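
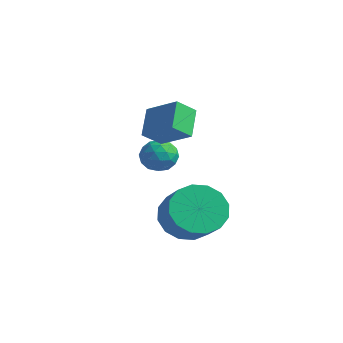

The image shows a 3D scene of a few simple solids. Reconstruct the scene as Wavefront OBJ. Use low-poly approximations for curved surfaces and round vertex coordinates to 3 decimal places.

v -2.105 -0.989 0.143
v -2.278 -1.622 0.652
v -1.022 -0.805 0.74
v -1.196 -1.437 1.249
v -1.604 -1.683 -0.549
v -1.778 -2.315 -0.04
v -0.522 -1.498 0.048
v -0.695 -2.131 0.557
v -0.186 -2.021 -2.935
v 0.332 -2.249 -3.66
v 1.224 -2.667 -2.891
v 0.706 -2.439 -2.165
v 0.454 -1.8 -3.557
v 1.346 -2.218 -2.788
v 0.404 -1.41 -3.288
v 1.297 -1.828 -2.519
v 0.196 -1.184 -2.924
v 1.089 -1.602 -2.155
v -0.114 -1.183 -2.563
v 0.778 -1.601 -1.794
v -0.444 -1.405 -2.301
v 0.449 -1.824 -1.532
v -0.704 -1.793 -2.209
v 0.188 -2.211 -1.44
v -0.826 -2.242 -2.312
v 0.066 -2.66 -1.543
v -0.777 -2.632 -2.581
v 0.116 -3.05 -1.812
v -0.569 -2.858 -2.945
v 0.324 -3.276 -2.176
v -0.258 -2.859 -3.306
v 0.634 -3.277 -2.537
v 0.071 -2.636 -3.568
v 0.964 -3.055 -2.799
v -2.6 -0.391 -1.652
v -2.097 -0.541 -1.283
v -2.763 -1.399 -1.837
v -2.26 -1.549 -1.468
v -2.792 -1.307 -1.203
v -2.691 -0.684 -1.089
v -2.169 -1.256 -2.031
v -2.068 -0.633 -1.917
v -1.831 -1.075 -1.517
v -2.216 -1.107 -1.005
v -2.644 -0.833 -2.115
v -3.029 -0.865 -1.603
v -2.334 -0.378 -1.451
v -2.526 -1.562 -1.669
v -2.839 -1.42 -1.513
v -2.543 -1.508 -1.296
v -2.683 -0.462 -1.337
v -2.387 -0.55 -1.12
v -2.796 -1 -1.073
v -2.473 -1.39 -2
v -2.177 -1.478 -1.783
v -2.317 -0.432 -1.824
v -2.021 -0.52 -1.607
v -2.064 -0.94 -2.047
v -1.882 -0.78 -1.372
v -1.978 -1.372 -1.481
v -1.924 -1.2 -1.812
v -1.865 -0.834 -1.745
v -2.108 -0.798 -1.071
v -2.204 -1.391 -1.18
v -2.517 -1.248 -1.024
v -2.457 -0.882 -0.957
v -1.952 -1.112 -1.209
v -2.656 -0.549 -1.94
v -2.752 -1.142 -2.049
v -2.403 -1.058 -2.163
v -2.343 -0.692 -2.096
v -2.882 -0.568 -1.639
v -2.978 -1.16 -1.748
v -2.995 -1.106 -1.375
v -2.936 -0.74 -1.308
v -2.908 -0.828 -1.911
f 2 4 1
f 5 2 1
f 1 4 3
f 3 5 1
f 2 8 4
f 6 2 5
f 6 8 2
f 4 8 3
f 7 5 3
f 3 8 7
f 7 6 5
f 8 6 7
f 10 9 13
f 10 13 11
f 11 13 14
f 11 14 12
f 13 9 15
f 13 15 14
f 14 15 16
f 14 16 12
f 15 9 17
f 15 17 16
f 16 17 18
f 16 18 12
f 17 9 19
f 17 19 18
f 18 19 20
f 18 20 12
f 19 9 21
f 19 21 20
f 20 21 22
f 20 22 12
f 21 9 23
f 21 23 22
f 22 23 24
f 22 24 12
f 23 9 25
f 23 25 24
f 24 25 26
f 24 26 12
f 25 9 27
f 25 27 26
f 26 27 28
f 26 28 12
f 27 9 29
f 27 29 28
f 28 29 30
f 28 30 12
f 29 9 31
f 29 31 30
f 30 31 32
f 30 32 12
f 31 9 33
f 31 33 32
f 32 33 34
f 32 34 12
f 33 9 10
f 33 10 34
f 34 10 11
f 34 11 12
f 35 72 51
f 72 46 75
f 51 75 40
f 72 75 51
f 35 51 47
f 51 40 52
f 47 52 36
f 51 52 47
f 35 47 56
f 47 36 57
f 56 57 42
f 47 57 56
f 35 56 68
f 56 42 71
f 68 71 45
f 56 71 68
f 35 68 72
f 68 45 76
f 72 76 46
f 68 76 72
f 36 52 63
f 52 40 66
f 63 66 44
f 52 66 63
f 40 75 53
f 75 46 74
f 53 74 39
f 75 74 53
f 46 76 73
f 76 45 69
f 73 69 37
f 76 69 73
f 45 71 70
f 71 42 58
f 70 58 41
f 71 58 70
f 42 57 62
f 57 36 59
f 62 59 43
f 57 59 62
f 38 64 50
f 64 44 65
f 50 65 39
f 64 65 50
f 38 50 48
f 50 39 49
f 48 49 37
f 50 49 48
f 38 48 55
f 48 37 54
f 55 54 41
f 48 54 55
f 38 55 60
f 55 41 61
f 60 61 43
f 55 61 60
f 38 60 64
f 60 43 67
f 64 67 44
f 60 67 64
f 39 65 53
f 65 44 66
f 53 66 40
f 65 66 53
f 37 49 73
f 49 39 74
f 73 74 46
f 49 74 73
f 41 54 70
f 54 37 69
f 70 69 45
f 54 69 70
f 43 61 62
f 61 41 58
f 62 58 42
f 61 58 62
f 44 67 63
f 67 43 59
f 63 59 36
f 67 59 63



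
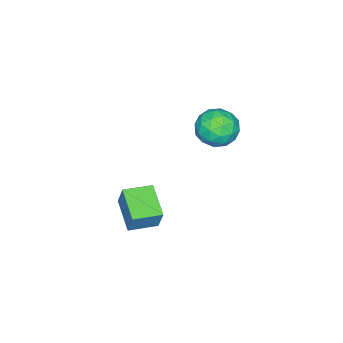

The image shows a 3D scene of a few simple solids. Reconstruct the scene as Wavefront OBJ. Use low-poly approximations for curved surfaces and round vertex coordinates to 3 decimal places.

v 2.165 1.449 -2.499
v 2.458 1.934 -1.11
v 0.969 2.445 -2.594
v 1.262 2.93 -1.205
v 3.338 2.79 -3.215
v 3.631 3.275 -1.826
v 2.142 3.786 -3.31
v 2.435 4.271 -1.921
v -3.166 4.453 -0.783
v -2.5 3.464 -0.443
v -4.6 3.936 0.523
v -3.934 2.947 0.863
v -3.543 4.088 1.154
v -2.657 4.407 0.347
v -4.443 2.993 -0.267
v -3.557 3.312 -1.074
v -3.289 2.561 -0.124
v -2.733 3.238 0.755
v -4.367 4.162 -0.675
v -3.811 4.839 0.204
v -2.707 4.004 -0.728
v -4.393 3.396 0.808
v -4.164 4.067 0.979
v -3.772 3.485 1.179
v -2.799 4.558 -0.263
v -2.408 3.977 -0.063
v -3.021 4.344 0.876
v -4.692 3.423 0.143
v -4.301 2.842 0.343
v -3.328 3.915 -1.099
v -2.936 3.333 -0.899
v -4.079 3.056 -0.796
v -2.779 2.892 -0.34
v -3.622 2.588 0.428
v -3.921 2.615 -0.237
v -3.4 2.803 -0.711
v -2.452 3.289 0.176
v -3.295 2.986 0.944
v -3.066 3.656 1.115
v -2.545 3.844 0.641
v -2.916 2.759 0.364
v -3.805 4.414 -0.864
v -4.648 4.111 -0.096
v -4.555 3.556 -0.561
v -4.034 3.744 -1.035
v -3.478 4.812 -0.348
v -4.321 4.508 0.42
v -3.7 4.597 0.791
v -3.179 4.785 0.317
v -4.184 4.641 -0.284
f 2 4 1
f 5 2 1
f 1 4 3
f 3 5 1
f 2 8 4
f 6 2 5
f 6 8 2
f 4 8 3
f 7 5 3
f 3 8 7
f 7 6 5
f 8 6 7
f 9 46 25
f 46 20 49
f 25 49 14
f 46 49 25
f 9 25 21
f 25 14 26
f 21 26 10
f 25 26 21
f 9 21 30
f 21 10 31
f 30 31 16
f 21 31 30
f 9 30 42
f 30 16 45
f 42 45 19
f 30 45 42
f 9 42 46
f 42 19 50
f 46 50 20
f 42 50 46
f 10 26 37
f 26 14 40
f 37 40 18
f 26 40 37
f 14 49 27
f 49 20 48
f 27 48 13
f 49 48 27
f 20 50 47
f 50 19 43
f 47 43 11
f 50 43 47
f 19 45 44
f 45 16 32
f 44 32 15
f 45 32 44
f 16 31 36
f 31 10 33
f 36 33 17
f 31 33 36
f 12 38 24
f 38 18 39
f 24 39 13
f 38 39 24
f 12 24 22
f 24 13 23
f 22 23 11
f 24 23 22
f 12 22 29
f 22 11 28
f 29 28 15
f 22 28 29
f 12 29 34
f 29 15 35
f 34 35 17
f 29 35 34
f 12 34 38
f 34 17 41
f 38 41 18
f 34 41 38
f 13 39 27
f 39 18 40
f 27 40 14
f 39 40 27
f 11 23 47
f 23 13 48
f 47 48 20
f 23 48 47
f 15 28 44
f 28 11 43
f 44 43 19
f 28 43 44
f 17 35 36
f 35 15 32
f 36 32 16
f 35 32 36
f 18 41 37
f 41 17 33
f 37 33 10
f 41 33 37



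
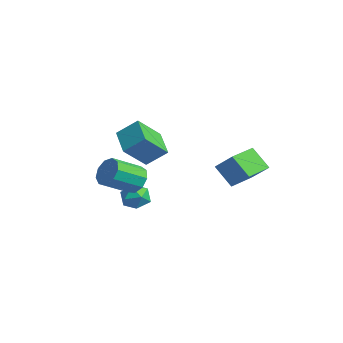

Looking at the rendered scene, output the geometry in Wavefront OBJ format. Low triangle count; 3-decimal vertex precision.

v -2.343 -2.421 -2.324
v -1.516 -2.141 -1.95
v -1.37 -3.838 -1.001
v -2.197 -4.119 -1.376
v -2.007 -1.966 -1.561
v -1.861 -3.663 -0.613
v -2.655 -2.004 -1.53
v -2.509 -3.701 -0.581
v -3.157 -2.237 -1.87
v -3.011 -3.935 -0.921
v -3.278 -2.557 -2.423
v -3.132 -4.254 -1.474
v -2.962 -2.813 -2.929
v -2.816 -4.51 -1.981
v -2.356 -2.886 -3.153
v -2.21 -4.583 -2.204
v -1.744 -2.741 -2.989
v -1.598 -4.439 -2.04
v -1.413 -2.447 -2.514
v -1.266 -4.144 -1.565
v -0.583 2.308 -2.948
v -1.505 1.771 -1.742
v -1.327 3.865 -2.825
v -2.249 3.328 -1.619
v 0.569 2.772 -1.861
v -0.353 2.235 -0.655
v -0.175 4.329 -1.738
v -1.097 3.792 -0.532
v -3.321 -1.424 -3.968
v -2.741 -1.591 -3.267
v -3.139 -2.829 -4.453
v -2.559 -2.996 -3.752
v -3.46 -2.865 -3.586
v -3.572 -1.997 -3.286
v -2.308 -2.423 -4.434
v -2.42 -1.555 -4.134
v -2.115 -2.209 -3.555
v -2.827 -2.482 -3.031
v -3.053 -1.938 -4.689
v -3.765 -2.211 -4.165
v -3.192 -2.79 -0.491
v -4.858 -2.508 0.238
v -3.533 -1.334 -1.835
v -5.199 -1.052 -1.106
v -2.601 -1.768 0.466
v -4.267 -1.486 1.195
v -2.942 -0.312 -0.878
v -4.608 -0.03 -0.149
f 2 1 5
f 2 5 3
f 3 5 6
f 3 6 4
f 5 1 7
f 5 7 6
f 6 7 8
f 6 8 4
f 7 1 9
f 7 9 8
f 8 9 10
f 8 10 4
f 9 1 11
f 9 11 10
f 10 11 12
f 10 12 4
f 11 1 13
f 11 13 12
f 12 13 14
f 12 14 4
f 13 1 15
f 13 15 14
f 14 15 16
f 14 16 4
f 15 1 17
f 15 17 16
f 16 17 18
f 16 18 4
f 17 1 19
f 17 19 18
f 18 19 20
f 18 20 4
f 19 1 2
f 19 2 20
f 20 2 3
f 20 3 4
f 22 24 21
f 25 22 21
f 21 24 23
f 23 25 21
f 22 28 24
f 26 22 25
f 26 28 22
f 24 28 23
f 27 25 23
f 23 28 27
f 27 26 25
f 28 26 27
f 29 40 34
f 29 34 30
f 29 30 36
f 29 36 39
f 29 39 40
f 30 34 38
f 34 40 33
f 40 39 31
f 39 36 35
f 36 30 37
f 32 38 33
f 32 33 31
f 32 31 35
f 32 35 37
f 32 37 38
f 33 38 34
f 31 33 40
f 35 31 39
f 37 35 36
f 38 37 30
f 42 44 41
f 45 42 41
f 41 44 43
f 43 45 41
f 42 48 44
f 46 42 45
f 46 48 42
f 44 48 43
f 47 45 43
f 43 48 47
f 47 46 45
f 48 46 47



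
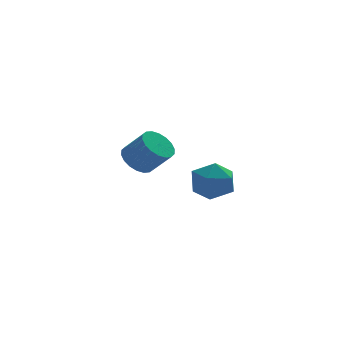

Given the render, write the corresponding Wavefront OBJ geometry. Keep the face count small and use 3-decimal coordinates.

v 1.717 -1.858 -1.763
v 2.661 -2.591 -1.857
v 0.599 -3.189 -2.623
v 1.543 -3.922 -2.717
v 1.073 -3.684 -1.64
v 1.764 -2.861 -1.108
v 1.496 -2.919 -3.372
v 2.187 -2.096 -2.84
v 2.524 -3.246 -2.851
v 2.263 -3.719 -1.78
v 0.997 -2.061 -2.7
v 0.736 -2.534 -1.629
v -0.357 3.08 -3.065
v 0.493 3.262 -3.559
v 1.367 2.522 -2.33
v 0.517 2.34 -1.835
v 0.446 3.625 -3.307
v 1.319 2.885 -2.077
v 0.239 3.881 -3.006
v 1.113 3.141 -1.777
v -0.085 3.978 -2.717
v 0.788 3.238 -1.488
v -0.464 3.897 -2.497
v 0.41 3.157 -1.268
v -0.821 3.654 -2.39
v 0.053 2.914 -1.16
v -1.086 3.297 -2.416
v -0.212 2.557 -1.186
v -1.207 2.898 -2.57
v -0.333 2.158 -1.341
v -1.159 2.535 -2.823
v -0.286 1.795 -1.593
v -0.953 2.279 -3.123
v -0.079 1.539 -1.894
v -0.628 2.182 -3.412
v 0.245 1.442 -2.183
v -0.25 2.263 -3.632
v 0.624 1.523 -2.403
v 0.107 2.506 -3.74
v 0.981 1.766 -2.51
v 0.372 2.863 -3.714
v 1.246 2.123 -2.484
f 1 12 6
f 1 6 2
f 1 2 8
f 1 8 11
f 1 11 12
f 2 6 10
f 6 12 5
f 12 11 3
f 11 8 7
f 8 2 9
f 4 10 5
f 4 5 3
f 4 3 7
f 4 7 9
f 4 9 10
f 5 10 6
f 3 5 12
f 7 3 11
f 9 7 8
f 10 9 2
f 14 13 17
f 14 17 15
f 15 17 18
f 15 18 16
f 17 13 19
f 17 19 18
f 18 19 20
f 18 20 16
f 19 13 21
f 19 21 20
f 20 21 22
f 20 22 16
f 21 13 23
f 21 23 22
f 22 23 24
f 22 24 16
f 23 13 25
f 23 25 24
f 24 25 26
f 24 26 16
f 25 13 27
f 25 27 26
f 26 27 28
f 26 28 16
f 27 13 29
f 27 29 28
f 28 29 30
f 28 30 16
f 29 13 31
f 29 31 30
f 30 31 32
f 30 32 16
f 31 13 33
f 31 33 32
f 32 33 34
f 32 34 16
f 33 13 35
f 33 35 34
f 34 35 36
f 34 36 16
f 35 13 37
f 35 37 36
f 36 37 38
f 36 38 16
f 37 13 39
f 37 39 38
f 38 39 40
f 38 40 16
f 39 13 41
f 39 41 40
f 40 41 42
f 40 42 16
f 41 13 14
f 41 14 42
f 42 14 15
f 42 15 16



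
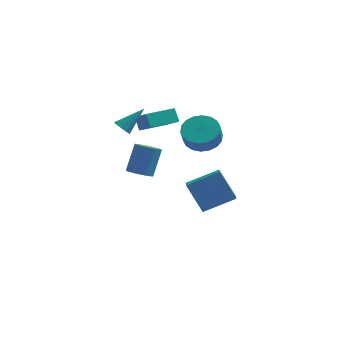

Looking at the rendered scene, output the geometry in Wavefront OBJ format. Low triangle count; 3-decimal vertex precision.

v 0.052 2.452 2.14
v -0.229 2.932 2.873
v 1.499 3.604 1.942
v 1.218 4.084 2.675
v 0.722 1.736 2.865
v 0.441 2.216 3.598
v 2.169 2.888 2.667
v 1.888 3.368 3.4
v 0.282 -0.182 0.498
v 1.017 -0.441 0.456
v 1.413 0.444 1.961
v 0.678 0.702 2.002
v 0.941 0.078 0.171
v 1.337 0.963 1.676
v 0.479 0.445 0.077
v 0.875 1.329 1.582
v -0.098 0.444 0.23
v 0.297 1.328 1.734
v -0.453 0.076 0.539
v -0.057 0.961 2.044
v -0.377 -0.443 0.824
v 0.019 0.442 2.329
v 0.085 -0.809 0.918
v 0.481 0.075 2.423
v 0.663 -0.808 0.766
v 1.058 0.076 2.27
v 2.452 4.209 -3.212
v 2.525 3.397 -2.854
v 4.271 4.739 -2.379
v 4.345 3.928 -2.022
v 3.415 3.552 -4.898
v 3.489 2.741 -4.541
v 5.235 4.083 -4.066
v 5.308 3.271 -3.708
v 3.523 1.471 2.366
v 4.327 0.805 2.131
v 4.221 0.343 3.079
v 3.417 1.009 3.314
v 4.55 1.173 2.336
v 4.444 0.711 3.284
v 4.57 1.599 2.546
v 4.464 1.137 3.494
v 4.383 2.001 2.72
v 4.276 1.539 3.668
v 4.025 2.297 2.825
v 3.919 1.835 3.773
v 3.568 2.43 2.838
v 3.461 1.968 3.786
v 3.102 2.373 2.758
v 2.996 1.911 3.706
v 2.719 2.137 2.601
v 2.613 1.675 3.549
v 2.496 1.769 2.396
v 2.39 1.307 3.344
v 2.476 1.343 2.186
v 2.37 0.881 3.134
v 2.664 0.941 2.012
v 2.557 0.479 2.96
v 3.021 0.645 1.907
v 2.915 0.183 2.855
v 3.479 0.512 1.894
v 3.372 0.05 2.842
v 3.944 0.569 1.974
v 3.838 0.107 2.922
v -0.76 1.236 3.067
v -0.343 1.167 2.685
v 0.36 1.984 4.153
v -0.495 1.48 2.625
v -0.748 1.699 2.735
v -1.005 1.742 2.972
v -1.169 1.591 3.245
v -1.177 1.305 3.45
v -1.026 0.993 3.509
v -0.773 0.773 3.399
v -0.515 0.73 3.163
v -0.351 0.881 2.89
f 2 4 1
f 5 2 1
f 1 4 3
f 3 5 1
f 2 8 4
f 6 2 5
f 6 8 2
f 4 8 3
f 7 5 3
f 3 8 7
f 7 6 5
f 8 6 7
f 10 9 13
f 10 13 11
f 11 13 14
f 11 14 12
f 13 9 15
f 13 15 14
f 14 15 16
f 14 16 12
f 15 9 17
f 15 17 16
f 16 17 18
f 16 18 12
f 17 9 19
f 17 19 18
f 18 19 20
f 18 20 12
f 19 9 21
f 19 21 20
f 20 21 22
f 20 22 12
f 21 9 23
f 21 23 22
f 22 23 24
f 22 24 12
f 23 9 25
f 23 25 24
f 24 25 26
f 24 26 12
f 25 9 10
f 25 10 26
f 26 10 11
f 26 11 12
f 28 30 27
f 31 28 27
f 27 30 29
f 29 31 27
f 28 34 30
f 32 28 31
f 32 34 28
f 30 34 29
f 33 31 29
f 29 34 33
f 33 32 31
f 34 32 33
f 36 35 39
f 36 39 37
f 37 39 40
f 37 40 38
f 39 35 41
f 39 41 40
f 40 41 42
f 40 42 38
f 41 35 43
f 41 43 42
f 42 43 44
f 42 44 38
f 43 35 45
f 43 45 44
f 44 45 46
f 44 46 38
f 45 35 47
f 45 47 46
f 46 47 48
f 46 48 38
f 47 35 49
f 47 49 48
f 48 49 50
f 48 50 38
f 49 35 51
f 49 51 50
f 50 51 52
f 50 52 38
f 51 35 53
f 51 53 52
f 52 53 54
f 52 54 38
f 53 35 55
f 53 55 54
f 54 55 56
f 54 56 38
f 55 35 57
f 55 57 56
f 56 57 58
f 56 58 38
f 57 35 59
f 57 59 58
f 58 59 60
f 58 60 38
f 59 35 61
f 59 61 60
f 60 61 62
f 60 62 38
f 61 35 63
f 61 63 62
f 62 63 64
f 62 64 38
f 63 35 36
f 63 36 64
f 64 36 37
f 64 37 38
f 66 65 68
f 66 68 67
f 68 65 69
f 68 69 67
f 69 65 70
f 69 70 67
f 70 65 71
f 70 71 67
f 71 65 72
f 71 72 67
f 72 65 73
f 72 73 67
f 73 65 74
f 73 74 67
f 74 65 75
f 74 75 67
f 75 65 76
f 75 76 67
f 76 65 66
f 76 66 67



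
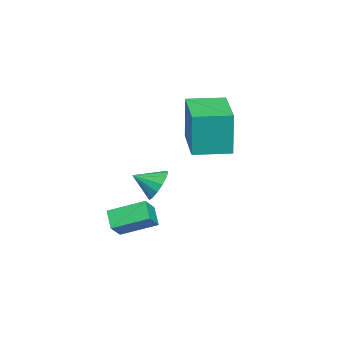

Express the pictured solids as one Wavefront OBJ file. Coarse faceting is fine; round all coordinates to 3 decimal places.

v 1.75 2.59 -1.274
v 2.35 2.909 -0.934
v 1.95 1.67 -0.766
v 2.047 2.977 -0.692
v 1.665 2.941 -0.606
v 1.305 2.811 -0.699
v 1.065 2.622 -0.946
v 1.008 2.424 -1.281
v 1.15 2.271 -1.615
v 1.452 2.203 -1.857
v 1.834 2.238 -1.943
v 2.194 2.368 -1.85
v 2.434 2.558 -1.603
v 2.491 2.755 -1.268
v 2.184 1.093 -2.895
v 1.98 2.497 -2.323
v 2.793 1.417 -3.473
v 2.59 2.821 -2.901
v 2.85 0.939 -2.279
v 2.647 2.343 -1.707
v 3.46 1.263 -2.857
v 3.256 2.667 -2.285
v -2.246 2.618 -0.312
v -2.138 2.656 1.694
v -2.793 4.089 -0.311
v -2.685 4.127 1.696
v -0.215 3.373 -0.436
v -0.107 3.411 1.571
v -0.762 4.844 -0.434
v -0.654 4.882 1.572
f 2 1 4
f 2 4 3
f 4 1 5
f 4 5 3
f 5 1 6
f 5 6 3
f 6 1 7
f 6 7 3
f 7 1 8
f 7 8 3
f 8 1 9
f 8 9 3
f 9 1 10
f 9 10 3
f 10 1 11
f 10 11 3
f 11 1 12
f 11 12 3
f 12 1 13
f 12 13 3
f 13 1 14
f 13 14 3
f 14 1 2
f 14 2 3
f 16 18 15
f 19 16 15
f 15 18 17
f 17 19 15
f 16 22 18
f 20 16 19
f 20 22 16
f 18 22 17
f 21 19 17
f 17 22 21
f 21 20 19
f 22 20 21
f 24 26 23
f 27 24 23
f 23 26 25
f 25 27 23
f 24 30 26
f 28 24 27
f 28 30 24
f 26 30 25
f 29 27 25
f 25 30 29
f 29 28 27
f 30 28 29



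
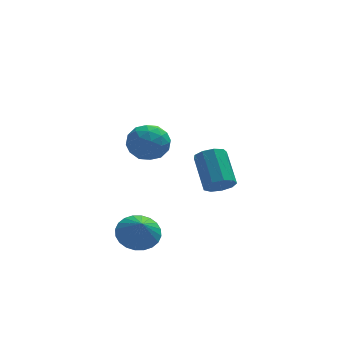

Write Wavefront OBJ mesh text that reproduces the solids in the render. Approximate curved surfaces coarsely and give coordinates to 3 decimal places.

v 0.035 1.967 -4.2
v 0.73 2.007 -4.128
v 0.54 3.414 -3.087
v -0.155 3.373 -3.16
v 0.59 2.267 -4.505
v 0.399 3.673 -3.464
v 0.19 2.386 -4.739
v -0.001 3.793 -3.698
v -0.283 2.309 -4.722
v -0.473 3.716 -3.681
v -0.606 2.072 -4.46
v -0.797 3.479 -3.419
v -0.63 1.786 -4.077
v -0.82 3.192 -3.036
v -0.342 1.584 -3.752
v -0.532 2.99 -2.711
v 0.122 1.561 -3.637
v -0.068 2.968 -2.596
v 0.546 1.728 -3.785
v 0.355 3.135 -2.744
v -3.543 0.308 0.391
v -2.764 0.648 0.054
v -3.456 -0.828 -0.554
v -2.677 -0.488 -0.891
v -2.699 -0.828 -0.042
v -2.752 -0.126 0.542
v -3.468 -0.054 -1.042
v -3.521 0.648 -0.458
v -2.717 0.424 -0.832
v -2.242 -0.054 -0.213
v -3.978 -0.126 -0.287
v -3.503 -0.604 0.332
v -3.161 0.578 0.306
v -3.059 -0.758 -0.806
v -3.072 -0.957 -0.306
v -2.614 -0.758 -0.504
v -3.154 0.123 0.592
v -2.696 0.323 0.394
v -2.658 -0.545 0.338
v -3.524 -0.503 -0.894
v -3.066 -0.303 -1.092
v -3.606 0.578 0.004
v -3.148 0.777 -0.194
v -3.562 0.365 -0.838
v -2.675 0.646 -0.413
v -2.624 -0.022 -0.969
v -3.089 0.233 -1.057
v -3.121 0.646 -0.714
v -2.396 0.365 -0.05
v -2.345 -0.303 -0.605
v -2.358 -0.503 -0.106
v -2.389 -0.09 0.237
v -2.368 0.233 -0.57
v -3.875 0.123 0.105
v -3.824 -0.545 -0.45
v -3.831 -0.09 -0.737
v -3.862 0.323 -0.394
v -3.596 -0.158 0.469
v -3.545 -0.826 -0.087
v -3.099 -0.826 0.214
v -3.131 -0.413 0.557
v -3.852 -0.413 0.07
v -3.758 -2.034 -4.054
v -3.303 -2.636 -4.525
v -3.682 -2.686 -3.146
v -3.046 -2.437 -4.403
v -2.897 -2.177 -4.228
v -2.879 -1.895 -4.026
v -2.995 -1.633 -3.829
v -3.227 -1.433 -3.666
v -3.54 -1.325 -3.562
v -3.886 -1.324 -3.532
v -4.213 -1.431 -3.582
v -4.47 -1.63 -3.704
v -4.619 -1.891 -3.879
v -4.636 -2.173 -4.081
v -4.52 -2.434 -4.278
v -4.288 -2.634 -4.441
v -3.975 -2.743 -4.546
v -3.629 -2.744 -4.575
f 2 1 5
f 2 5 3
f 3 5 6
f 3 6 4
f 5 1 7
f 5 7 6
f 6 7 8
f 6 8 4
f 7 1 9
f 7 9 8
f 8 9 10
f 8 10 4
f 9 1 11
f 9 11 10
f 10 11 12
f 10 12 4
f 11 1 13
f 11 13 12
f 12 13 14
f 12 14 4
f 13 1 15
f 13 15 14
f 14 15 16
f 14 16 4
f 15 1 17
f 15 17 16
f 16 17 18
f 16 18 4
f 17 1 19
f 17 19 18
f 18 19 20
f 18 20 4
f 19 1 2
f 19 2 20
f 20 2 3
f 20 3 4
f 21 58 37
f 58 32 61
f 37 61 26
f 58 61 37
f 21 37 33
f 37 26 38
f 33 38 22
f 37 38 33
f 21 33 42
f 33 22 43
f 42 43 28
f 33 43 42
f 21 42 54
f 42 28 57
f 54 57 31
f 42 57 54
f 21 54 58
f 54 31 62
f 58 62 32
f 54 62 58
f 22 38 49
f 38 26 52
f 49 52 30
f 38 52 49
f 26 61 39
f 61 32 60
f 39 60 25
f 61 60 39
f 32 62 59
f 62 31 55
f 59 55 23
f 62 55 59
f 31 57 56
f 57 28 44
f 56 44 27
f 57 44 56
f 28 43 48
f 43 22 45
f 48 45 29
f 43 45 48
f 24 50 36
f 50 30 51
f 36 51 25
f 50 51 36
f 24 36 34
f 36 25 35
f 34 35 23
f 36 35 34
f 24 34 41
f 34 23 40
f 41 40 27
f 34 40 41
f 24 41 46
f 41 27 47
f 46 47 29
f 41 47 46
f 24 46 50
f 46 29 53
f 50 53 30
f 46 53 50
f 25 51 39
f 51 30 52
f 39 52 26
f 51 52 39
f 23 35 59
f 35 25 60
f 59 60 32
f 35 60 59
f 27 40 56
f 40 23 55
f 56 55 31
f 40 55 56
f 29 47 48
f 47 27 44
f 48 44 28
f 47 44 48
f 30 53 49
f 53 29 45
f 49 45 22
f 53 45 49
f 64 63 66
f 64 66 65
f 66 63 67
f 66 67 65
f 67 63 68
f 67 68 65
f 68 63 69
f 68 69 65
f 69 63 70
f 69 70 65
f 70 63 71
f 70 71 65
f 71 63 72
f 71 72 65
f 72 63 73
f 72 73 65
f 73 63 74
f 73 74 65
f 74 63 75
f 74 75 65
f 75 63 76
f 75 76 65
f 76 63 77
f 76 77 65
f 77 63 78
f 77 78 65
f 78 63 79
f 78 79 65
f 79 63 80
f 79 80 65
f 80 63 64
f 80 64 65



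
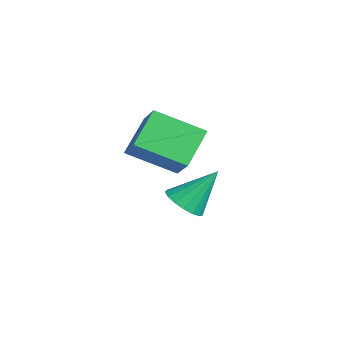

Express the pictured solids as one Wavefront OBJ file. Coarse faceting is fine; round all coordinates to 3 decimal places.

v -2.968 -1.867 -3.936
v -2.133 -1.838 -4.018
v -2.872 -0.653 -2.504
v -2.263 -1.543 -4.258
v -2.555 -1.323 -4.425
v -2.942 -1.227 -4.48
v -3.335 -1.278 -4.41
v -3.644 -1.464 -4.232
v -3.798 -1.742 -3.986
v -3.762 -2.049 -3.728
v -3.544 -2.314 -3.519
v -3.195 -2.476 -3.404
v -2.793 -2.499 -3.412
v -2.432 -2.378 -3.54
v -2.194 -2.139 -3.758
v -2.626 -1.53 -0.665
v -3.378 -3.163 0.211
v -1.437 -1.553 0.312
v -2.188 -3.187 1.188
v -1.772 -2.493 -1.728
v -2.523 -4.127 -0.852
v -0.582 -2.517 -0.751
v -1.334 -4.15 0.125
f 2 1 4
f 2 4 3
f 4 1 5
f 4 5 3
f 5 1 6
f 5 6 3
f 6 1 7
f 6 7 3
f 7 1 8
f 7 8 3
f 8 1 9
f 8 9 3
f 9 1 10
f 9 10 3
f 10 1 11
f 10 11 3
f 11 1 12
f 11 12 3
f 12 1 13
f 12 13 3
f 13 1 14
f 13 14 3
f 14 1 15
f 14 15 3
f 15 1 2
f 15 2 3
f 17 19 16
f 20 17 16
f 16 19 18
f 18 20 16
f 17 23 19
f 21 17 20
f 21 23 17
f 19 23 18
f 22 20 18
f 18 23 22
f 22 21 20
f 23 21 22



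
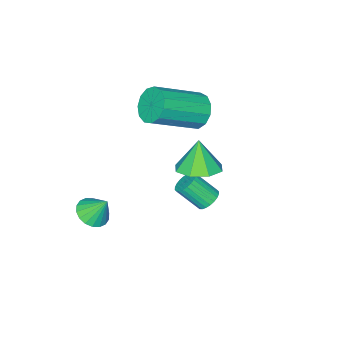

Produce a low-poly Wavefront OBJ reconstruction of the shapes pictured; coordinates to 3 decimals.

v 1.587 0.185 0.095
v 2.36 0.485 0.358
v 1.293 -0.105 1.285
v 1.89 0.957 0.357
v 1.242 0.976 0.202
v 0.797 0.532 -0.016
v 0.814 -0.116 -0.169
v 1.284 -0.587 -0.168
v 1.932 -0.607 -0.013
v 2.377 -0.162 0.205
v -1.637 -2.924 -0.763
v -1.175 -2.437 -1.216
v 0.579 -3.109 -0.15
v 0.117 -3.596 0.303
v -1.302 -2.192 -0.853
v 0.452 -2.864 0.213
v -1.536 -2.18 -0.461
v 0.219 -2.851 0.605
v -1.801 -2.403 -0.165
v -0.047 -3.075 0.901
v -2.015 -2.793 -0.058
v -0.26 -3.464 1.007
v -2.108 -3.224 -0.176
v -0.354 -3.895 0.89
v -2.052 -3.559 -0.48
v -0.298 -4.231 0.586
v -1.865 -3.694 -0.874
v -0.11 -4.365 0.192
v -1.605 -3.584 -1.232
v 0.15 -4.255 -0.166
v -1.355 -3.264 -1.442
v 0.4 -3.936 -0.376
v -1.195 -2.837 -1.436
v 0.56 -3.508 -0.37
v 1.754 0.812 -1.161
v 1.971 0.529 -1.51
v 2.404 -0.176 -0.669
v 2.186 0.108 -0.319
v 2.112 0.659 -1.474
v 2.545 -0.046 -0.632
v 2.198 0.812 -1.39
v 2.631 0.107 -0.548
v 2.217 0.966 -1.271
v 2.65 0.261 -0.429
v 2.165 1.096 -1.135
v 2.598 0.391 -0.293
v 2.05 1.183 -1.003
v 2.483 0.478 -0.162
v 1.89 1.213 -0.896
v 2.323 0.509 -0.054
v 1.71 1.183 -0.828
v 2.143 0.478 0.014
v 1.536 1.096 -0.811
v 1.969 0.391 0.03
v 1.395 0.966 -0.848
v 1.828 0.261 -0.006
v 1.309 0.813 -0.932
v 1.742 0.108 -0.09
v 1.29 0.659 -1.051
v 1.723 -0.046 -0.209
v 1.342 0.529 -1.187
v 1.775 -0.176 -0.345
v 1.457 0.442 -1.318
v 1.89 -0.263 -0.477
v 1.617 0.411 -1.426
v 2.05 -0.293 -0.584
v 1.797 0.442 -1.494
v 2.23 -0.263 -0.652
v 3.233 -3.525 -3.909
v 3.907 -3.519 -3.761
v 3.027 -2.955 -2.991
v 3.872 -3.264 -3.928
v 3.709 -3.06 -4.091
v 3.453 -2.949 -4.218
v 3.153 -2.951 -4.283
v 2.869 -3.068 -4.275
v 2.657 -3.275 -4.194
v 2.559 -3.531 -4.057
v 2.595 -3.787 -3.89
v 2.757 -3.99 -3.727
v 3.013 -4.102 -3.6
v 3.313 -4.099 -3.534
v 3.597 -3.983 -3.543
v 3.809 -3.776 -3.623
f 2 1 4
f 2 4 3
f 4 1 5
f 4 5 3
f 5 1 6
f 5 6 3
f 6 1 7
f 6 7 3
f 7 1 8
f 7 8 3
f 8 1 9
f 8 9 3
f 9 1 10
f 9 10 3
f 10 1 2
f 10 2 3
f 12 11 15
f 12 15 13
f 13 15 16
f 13 16 14
f 15 11 17
f 15 17 16
f 16 17 18
f 16 18 14
f 17 11 19
f 17 19 18
f 18 19 20
f 18 20 14
f 19 11 21
f 19 21 20
f 20 21 22
f 20 22 14
f 21 11 23
f 21 23 22
f 22 23 24
f 22 24 14
f 23 11 25
f 23 25 24
f 24 25 26
f 24 26 14
f 25 11 27
f 25 27 26
f 26 27 28
f 26 28 14
f 27 11 29
f 27 29 28
f 28 29 30
f 28 30 14
f 29 11 31
f 29 31 30
f 30 31 32
f 30 32 14
f 31 11 33
f 31 33 32
f 32 33 34
f 32 34 14
f 33 11 12
f 33 12 34
f 34 12 13
f 34 13 14
f 36 35 39
f 36 39 37
f 37 39 40
f 37 40 38
f 39 35 41
f 39 41 40
f 40 41 42
f 40 42 38
f 41 35 43
f 41 43 42
f 42 43 44
f 42 44 38
f 43 35 45
f 43 45 44
f 44 45 46
f 44 46 38
f 45 35 47
f 45 47 46
f 46 47 48
f 46 48 38
f 47 35 49
f 47 49 48
f 48 49 50
f 48 50 38
f 49 35 51
f 49 51 50
f 50 51 52
f 50 52 38
f 51 35 53
f 51 53 52
f 52 53 54
f 52 54 38
f 53 35 55
f 53 55 54
f 54 55 56
f 54 56 38
f 55 35 57
f 55 57 56
f 56 57 58
f 56 58 38
f 57 35 59
f 57 59 58
f 58 59 60
f 58 60 38
f 59 35 61
f 59 61 60
f 60 61 62
f 60 62 38
f 61 35 63
f 61 63 62
f 62 63 64
f 62 64 38
f 63 35 65
f 63 65 64
f 64 65 66
f 64 66 38
f 65 35 67
f 65 67 66
f 66 67 68
f 66 68 38
f 67 35 36
f 67 36 68
f 68 36 37
f 68 37 38
f 70 69 72
f 70 72 71
f 72 69 73
f 72 73 71
f 73 69 74
f 73 74 71
f 74 69 75
f 74 75 71
f 75 69 76
f 75 76 71
f 76 69 77
f 76 77 71
f 77 69 78
f 77 78 71
f 78 69 79
f 78 79 71
f 79 69 80
f 79 80 71
f 80 69 81
f 80 81 71
f 81 69 82
f 81 82 71
f 82 69 83
f 82 83 71
f 83 69 84
f 83 84 71
f 84 69 70
f 84 70 71



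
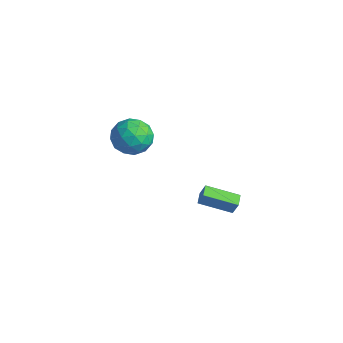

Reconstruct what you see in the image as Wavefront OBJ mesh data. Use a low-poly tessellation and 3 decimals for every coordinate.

v -0.041 -1.798 4.055
v 1.087 -1.347 3.947
v 0.213 -2.833 2.393
v 1.341 -2.382 2.285
v 1.081 -3.167 3.182
v 0.925 -2.528 4.209
v 0.375 -1.652 2.131
v 0.219 -1.013 3.158
v 1.345 -1.257 2.758
v 1.781 -2.193 3.407
v -0.481 -1.987 2.933
v -0.045 -2.923 3.582
v 0.501 -1.482 4.147
v 0.799 -2.698 2.193
v 0.646 -3.159 2.721
v 1.31 -2.894 2.657
v 0.405 -2.176 4.301
v 1.068 -1.911 4.237
v 1.065 -2.98 3.787
v 0.232 -2.269 2.103
v 0.895 -2.004 2.039
v -0.01 -1.286 3.683
v 0.654 -1.021 3.619
v 0.235 -1.2 2.553
v 1.315 -1.164 3.384
v 1.464 -1.772 2.407
v 0.897 -1.344 2.317
v 0.805 -0.968 2.921
v 1.572 -1.714 3.766
v 1.721 -2.322 2.789
v 1.568 -2.784 3.316
v 1.476 -2.408 3.92
v 1.723 -1.661 3.067
v -0.421 -1.858 3.551
v -0.272 -2.466 2.574
v -0.176 -1.772 2.42
v -0.268 -1.396 3.024
v -0.164 -2.408 3.933
v -0.015 -3.016 2.956
v 0.495 -3.212 3.419
v 0.403 -2.836 4.023
v -0.423 -2.519 3.273
v 0.405 2.36 -3.781
v 0.755 2.499 -2.908
v 1.577 3.884 -4.493
v 1.927 4.022 -3.621
v 1.013 1.818 -3.939
v 1.363 1.956 -3.067
v 2.185 3.341 -4.652
v 2.535 3.48 -3.779
f 1 38 17
f 38 12 41
f 17 41 6
f 38 41 17
f 1 17 13
f 17 6 18
f 13 18 2
f 17 18 13
f 1 13 22
f 13 2 23
f 22 23 8
f 13 23 22
f 1 22 34
f 22 8 37
f 34 37 11
f 22 37 34
f 1 34 38
f 34 11 42
f 38 42 12
f 34 42 38
f 2 18 29
f 18 6 32
f 29 32 10
f 18 32 29
f 6 41 19
f 41 12 40
f 19 40 5
f 41 40 19
f 12 42 39
f 42 11 35
f 39 35 3
f 42 35 39
f 11 37 36
f 37 8 24
f 36 24 7
f 37 24 36
f 8 23 28
f 23 2 25
f 28 25 9
f 23 25 28
f 4 30 16
f 30 10 31
f 16 31 5
f 30 31 16
f 4 16 14
f 16 5 15
f 14 15 3
f 16 15 14
f 4 14 21
f 14 3 20
f 21 20 7
f 14 20 21
f 4 21 26
f 21 7 27
f 26 27 9
f 21 27 26
f 4 26 30
f 26 9 33
f 30 33 10
f 26 33 30
f 5 31 19
f 31 10 32
f 19 32 6
f 31 32 19
f 3 15 39
f 15 5 40
f 39 40 12
f 15 40 39
f 7 20 36
f 20 3 35
f 36 35 11
f 20 35 36
f 9 27 28
f 27 7 24
f 28 24 8
f 27 24 28
f 10 33 29
f 33 9 25
f 29 25 2
f 33 25 29
f 44 46 43
f 47 44 43
f 43 46 45
f 45 47 43
f 44 50 46
f 48 44 47
f 48 50 44
f 46 50 45
f 49 47 45
f 45 50 49
f 49 48 47
f 50 48 49



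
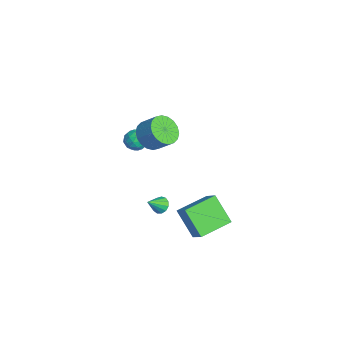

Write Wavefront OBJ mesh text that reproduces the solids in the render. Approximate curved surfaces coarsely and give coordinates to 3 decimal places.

v 3.008 2.394 -2.896
v 2.023 1.778 -1.573
v 2.292 4.05 -2.658
v 1.308 3.435 -1.335
v 3.832 2.645 -2.165
v 2.848 2.03 -0.842
v 3.117 4.302 -1.927
v 2.132 3.686 -0.604
v 2.027 0.969 -0.994
v 2.379 1.302 -0.835
v 2.393 0.251 -0.306
v 2.149 1.343 -0.668
v 1.879 1.265 -0.605
v 1.657 1.094 -0.665
v 1.551 0.883 -0.83
v 1.597 0.7 -1.046
v 1.779 0.602 -1.246
v 2.04 0.621 -1.365
v 2.296 0.75 -1.367
v 2.467 0.949 -1.25
v 2.498 1.155 -1.051
v -3.525 0.728 -0.258
v -3.342 0.424 -0.867
v -4.458 1.156 -0.753
v -4.275 0.852 -1.362
v -4.48 0.455 -0.817
v -3.903 0.191 -0.511
v -3.897 1.389 -1.109
v -3.32 1.125 -0.803
v -3.572 0.832 -1.393
v -3.932 0.255 -1.212
v -3.868 1.325 -0.408
v -4.228 0.748 -0.227
v -3.351 0.539 -0.519
v -4.449 1.041 -1.101
v -4.569 0.808 -0.781
v -4.462 0.629 -1.138
v -3.681 0.401 -0.31
v -3.574 0.222 -0.667
v -4.243 0.241 -0.638
v -4.226 1.358 -0.953
v -4.119 1.179 -1.31
v -3.338 0.951 -0.482
v -3.231 0.772 -0.839
v -3.557 1.339 -0.982
v -3.379 0.6 -1.186
v -3.928 0.851 -1.477
v -3.705 1.167 -1.328
v -3.366 1.012 -1.148
v -3.591 0.26 -1.079
v -4.14 0.512 -1.37
v -4.26 0.278 -1.05
v -3.921 0.123 -0.87
v -3.726 0.5 -1.388
v -3.66 1.068 -0.25
v -4.209 1.32 -0.541
v -3.879 1.457 -0.75
v -3.54 1.302 -0.57
v -3.872 0.729 -0.143
v -4.421 0.98 -0.434
v -4.434 0.568 -0.472
v -4.095 0.413 -0.292
v -4.074 1.08 -0.232
v -2.167 1.215 0.903
v -1.688 0.477 1.173
v -1.115 1.147 1.987
v -1.593 1.885 1.717
v -1.453 0.635 0.878
v -0.879 1.305 1.691
v -1.359 0.908 0.587
v -0.786 1.578 1.401
v -1.425 1.242 0.359
v -0.852 1.912 1.173
v -1.638 1.57 0.239
v -1.065 2.24 1.053
v -1.956 1.828 0.25
v -1.383 2.498 1.064
v -2.316 1.964 0.391
v -1.742 2.635 1.205
v -2.645 1.953 0.633
v -2.072 2.623 1.447
v -2.881 1.795 0.929
v -2.307 2.465 1.742
v -2.974 1.522 1.219
v -2.401 2.192 2.033
v -2.908 1.188 1.447
v -2.335 1.858 2.261
v -2.695 0.86 1.567
v -2.122 1.53 2.381
v -2.377 0.602 1.556
v -1.804 1.272 2.37
v -2.018 0.465 1.415
v -1.444 1.136 2.229
f 2 4 1
f 5 2 1
f 1 4 3
f 3 5 1
f 2 8 4
f 6 2 5
f 6 8 2
f 4 8 3
f 7 5 3
f 3 8 7
f 7 6 5
f 8 6 7
f 10 9 12
f 10 12 11
f 12 9 13
f 12 13 11
f 13 9 14
f 13 14 11
f 14 9 15
f 14 15 11
f 15 9 16
f 15 16 11
f 16 9 17
f 16 17 11
f 17 9 18
f 17 18 11
f 18 9 19
f 18 19 11
f 19 9 20
f 19 20 11
f 20 9 21
f 20 21 11
f 21 9 10
f 21 10 11
f 22 59 38
f 59 33 62
f 38 62 27
f 59 62 38
f 22 38 34
f 38 27 39
f 34 39 23
f 38 39 34
f 22 34 43
f 34 23 44
f 43 44 29
f 34 44 43
f 22 43 55
f 43 29 58
f 55 58 32
f 43 58 55
f 22 55 59
f 55 32 63
f 59 63 33
f 55 63 59
f 23 39 50
f 39 27 53
f 50 53 31
f 39 53 50
f 27 62 40
f 62 33 61
f 40 61 26
f 62 61 40
f 33 63 60
f 63 32 56
f 60 56 24
f 63 56 60
f 32 58 57
f 58 29 45
f 57 45 28
f 58 45 57
f 29 44 49
f 44 23 46
f 49 46 30
f 44 46 49
f 25 51 37
f 51 31 52
f 37 52 26
f 51 52 37
f 25 37 35
f 37 26 36
f 35 36 24
f 37 36 35
f 25 35 42
f 35 24 41
f 42 41 28
f 35 41 42
f 25 42 47
f 42 28 48
f 47 48 30
f 42 48 47
f 25 47 51
f 47 30 54
f 51 54 31
f 47 54 51
f 26 52 40
f 52 31 53
f 40 53 27
f 52 53 40
f 24 36 60
f 36 26 61
f 60 61 33
f 36 61 60
f 28 41 57
f 41 24 56
f 57 56 32
f 41 56 57
f 30 48 49
f 48 28 45
f 49 45 29
f 48 45 49
f 31 54 50
f 54 30 46
f 50 46 23
f 54 46 50
f 65 64 68
f 65 68 66
f 66 68 69
f 66 69 67
f 68 64 70
f 68 70 69
f 69 70 71
f 69 71 67
f 70 64 72
f 70 72 71
f 71 72 73
f 71 73 67
f 72 64 74
f 72 74 73
f 73 74 75
f 73 75 67
f 74 64 76
f 74 76 75
f 75 76 77
f 75 77 67
f 76 64 78
f 76 78 77
f 77 78 79
f 77 79 67
f 78 64 80
f 78 80 79
f 79 80 81
f 79 81 67
f 80 64 82
f 80 82 81
f 81 82 83
f 81 83 67
f 82 64 84
f 82 84 83
f 83 84 85
f 83 85 67
f 84 64 86
f 84 86 85
f 85 86 87
f 85 87 67
f 86 64 88
f 86 88 87
f 87 88 89
f 87 89 67
f 88 64 90
f 88 90 89
f 89 90 91
f 89 91 67
f 90 64 92
f 90 92 91
f 91 92 93
f 91 93 67
f 92 64 65
f 92 65 93
f 93 65 66
f 93 66 67



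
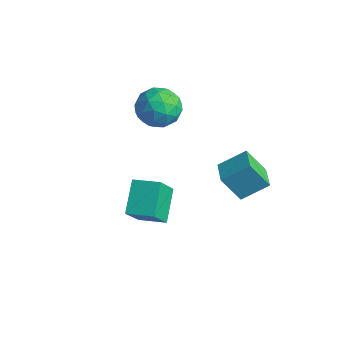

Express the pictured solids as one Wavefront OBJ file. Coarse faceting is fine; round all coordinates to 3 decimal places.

v -0.004 -1.227 -2.286
v 0.431 -2.286 -0.795
v -0.974 -0.09 -1.196
v -0.539 -1.149 0.296
v 1.119 -0.471 -2.076
v 1.554 -1.53 -0.584
v 0.149 0.666 -0.985
v 0.584 -0.393 0.506
v -2.142 2.921 2.525
v -1.356 2.03 2.537
v -3.584 1.65 2.503
v -2.798 0.759 2.515
v -2.93 1.447 3.475
v -2.039 2.233 3.488
v -2.901 1.447 1.552
v -2.01 2.233 1.565
v -1.825 1.119 1.936
v -1.843 1.119 3.124
v -3.097 2.561 1.916
v -3.115 2.561 3.104
v -1.623 2.588 2.532
v -3.317 1.092 2.508
v -3.395 1.497 3.071
v -2.933 0.974 3.078
v -2.024 2.707 3.092
v -1.562 2.183 3.098
v -2.487 1.84 3.65
v -3.378 1.497 1.942
v -2.916 0.973 1.948
v -2.007 2.706 1.962
v -1.545 2.183 1.969
v -2.453 1.84 1.39
v -1.436 1.528 2.186
v -2.284 0.781 2.174
v -2.345 1.185 1.608
v -1.821 1.647 1.615
v -1.447 1.528 2.885
v -2.294 0.781 2.872
v -2.372 1.186 3.436
v -1.848 1.647 3.444
v -1.723 0.993 2.531
v -2.646 2.899 2.168
v -3.493 2.152 2.155
v -3.092 2.033 1.596
v -2.568 2.494 1.604
v -2.656 2.899 2.866
v -3.504 2.152 2.854
v -3.119 2.033 3.425
v -2.595 2.495 3.432
v -3.217 2.687 2.509
v 1.7 1.992 1.218
v 2.331 3.137 2.07
v 2.305 2.673 -0.145
v 2.936 3.818 0.706
v 2.804 1.282 1.354
v 3.435 2.427 2.205
v 3.409 1.963 -0.01
v 4.04 3.108 0.842
f 2 4 1
f 5 2 1
f 1 4 3
f 3 5 1
f 2 8 4
f 6 2 5
f 6 8 2
f 4 8 3
f 7 5 3
f 3 8 7
f 7 6 5
f 8 6 7
f 9 46 25
f 46 20 49
f 25 49 14
f 46 49 25
f 9 25 21
f 25 14 26
f 21 26 10
f 25 26 21
f 9 21 30
f 21 10 31
f 30 31 16
f 21 31 30
f 9 30 42
f 30 16 45
f 42 45 19
f 30 45 42
f 9 42 46
f 42 19 50
f 46 50 20
f 42 50 46
f 10 26 37
f 26 14 40
f 37 40 18
f 26 40 37
f 14 49 27
f 49 20 48
f 27 48 13
f 49 48 27
f 20 50 47
f 50 19 43
f 47 43 11
f 50 43 47
f 19 45 44
f 45 16 32
f 44 32 15
f 45 32 44
f 16 31 36
f 31 10 33
f 36 33 17
f 31 33 36
f 12 38 24
f 38 18 39
f 24 39 13
f 38 39 24
f 12 24 22
f 24 13 23
f 22 23 11
f 24 23 22
f 12 22 29
f 22 11 28
f 29 28 15
f 22 28 29
f 12 29 34
f 29 15 35
f 34 35 17
f 29 35 34
f 12 34 38
f 34 17 41
f 38 41 18
f 34 41 38
f 13 39 27
f 39 18 40
f 27 40 14
f 39 40 27
f 11 23 47
f 23 13 48
f 47 48 20
f 23 48 47
f 15 28 44
f 28 11 43
f 44 43 19
f 28 43 44
f 17 35 36
f 35 15 32
f 36 32 16
f 35 32 36
f 18 41 37
f 41 17 33
f 37 33 10
f 41 33 37
f 52 54 51
f 55 52 51
f 51 54 53
f 53 55 51
f 52 58 54
f 56 52 55
f 56 58 52
f 54 58 53
f 57 55 53
f 53 58 57
f 57 56 55
f 58 56 57



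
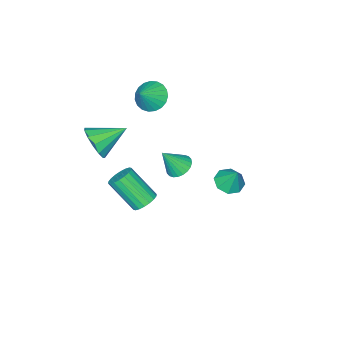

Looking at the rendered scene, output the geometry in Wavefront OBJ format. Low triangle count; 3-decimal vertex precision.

v 1.904 -2.672 2.46
v 2.564 -2.121 3.045
v 0.476 -1.808 3.26
v 2.478 -1.81 2.556
v 2.21 -1.773 2.036
v 1.844 -2.021 1.651
v 1.497 -2.476 1.523
v 1.28 -2.993 1.693
v 1.26 -3.408 2.106
v 1.445 -3.589 2.632
v 1.775 -3.479 3.103
v 2.146 -3.113 3.37
v 2.441 -2.607 3.349
v -2.381 -2.857 3.357
v -1.777 -3.275 2.755
v -1.399 -2.743 4.263
v -1.735 -2.893 2.662
v -1.805 -2.505 2.689
v -1.974 -2.178 2.831
v -2.214 -1.968 3.065
v -2.483 -1.912 3.349
v -2.734 -2.02 3.635
v -2.924 -2.272 3.872
v -3.02 -2.625 4.021
v -3.005 -3.018 4.055
v -2.883 -3.384 3.968
v -2.674 -3.658 3.776
v -2.414 -3.794 3.511
v -2.148 -3.768 3.22
v -1.923 -3.584 2.952
v -0.586 -1.643 -3.446
v 0.158 -1.606 -3.597
v 0.549 -3.02 -2.026
v -0.194 -3.057 -1.874
v 0.116 -1.361 -3.367
v 0.507 -2.776 -1.796
v -0.065 -1.173 -3.152
v 0.326 -2.587 -1.581
v -0.349 -1.078 -2.996
v 0.042 -2.492 -1.425
v -0.68 -1.094 -2.928
v -0.289 -2.509 -1.357
v -0.993 -1.219 -2.963
v -0.601 -2.634 -1.392
v -1.224 -1.429 -3.094
v -0.833 -2.843 -1.522
v -1.329 -1.68 -3.294
v -0.938 -3.094 -1.723
v -1.287 -1.924 -3.524
v -0.896 -3.339 -1.953
v -1.106 -2.113 -3.739
v -0.715 -3.527 -2.168
v -0.822 -2.208 -3.895
v -0.431 -3.622 -2.324
v -0.491 -2.191 -3.963
v -0.1 -3.606 -2.392
v -0.179 -2.066 -3.928
v 0.213 -3.481 -2.357
v 0.053 -1.857 -3.798
v 0.444 -3.271 -2.226
v -4.39 -2.782 -3.759
v -3.691 -2.541 -4.088
v -3.57 -3.258 -2.361
v -3.785 -2.277 -3.943
v -3.971 -2.089 -3.77
v -4.222 -2.007 -3.595
v -4.498 -2.043 -3.445
v -4.757 -2.192 -3.343
v -4.961 -2.431 -3.305
v -5.078 -2.723 -3.335
v -5.09 -3.024 -3.431
v -4.996 -3.288 -3.576
v -4.81 -3.476 -3.749
v -4.559 -3.557 -3.924
v -4.283 -3.521 -4.073
v -4.024 -3.373 -4.175
v -3.82 -3.134 -4.214
v -3.703 -2.842 -4.183
v -1.954 2.901 0.299
v -1.415 2.331 0.539
v -1.826 3.519 1.481
v -1.139 2.818 0.255
v -1.34 3.353 -0.004
v -1.9 3.624 -0.085
v -2.492 3.471 0.059
v -2.768 2.984 0.343
v -2.567 2.449 0.601
v -2.007 2.178 0.682
f 2 1 4
f 2 4 3
f 4 1 5
f 4 5 3
f 5 1 6
f 5 6 3
f 6 1 7
f 6 7 3
f 7 1 8
f 7 8 3
f 8 1 9
f 8 9 3
f 9 1 10
f 9 10 3
f 10 1 11
f 10 11 3
f 11 1 12
f 11 12 3
f 12 1 13
f 12 13 3
f 13 1 2
f 13 2 3
f 15 14 17
f 15 17 16
f 17 14 18
f 17 18 16
f 18 14 19
f 18 19 16
f 19 14 20
f 19 20 16
f 20 14 21
f 20 21 16
f 21 14 22
f 21 22 16
f 22 14 23
f 22 23 16
f 23 14 24
f 23 24 16
f 24 14 25
f 24 25 16
f 25 14 26
f 25 26 16
f 26 14 27
f 26 27 16
f 27 14 28
f 27 28 16
f 28 14 29
f 28 29 16
f 29 14 30
f 29 30 16
f 30 14 15
f 30 15 16
f 32 31 35
f 32 35 33
f 33 35 36
f 33 36 34
f 35 31 37
f 35 37 36
f 36 37 38
f 36 38 34
f 37 31 39
f 37 39 38
f 38 39 40
f 38 40 34
f 39 31 41
f 39 41 40
f 40 41 42
f 40 42 34
f 41 31 43
f 41 43 42
f 42 43 44
f 42 44 34
f 43 31 45
f 43 45 44
f 44 45 46
f 44 46 34
f 45 31 47
f 45 47 46
f 46 47 48
f 46 48 34
f 47 31 49
f 47 49 48
f 48 49 50
f 48 50 34
f 49 31 51
f 49 51 50
f 50 51 52
f 50 52 34
f 51 31 53
f 51 53 52
f 52 53 54
f 52 54 34
f 53 31 55
f 53 55 54
f 54 55 56
f 54 56 34
f 55 31 57
f 55 57 56
f 56 57 58
f 56 58 34
f 57 31 59
f 57 59 58
f 58 59 60
f 58 60 34
f 59 31 32
f 59 32 60
f 60 32 33
f 60 33 34
f 62 61 64
f 62 64 63
f 64 61 65
f 64 65 63
f 65 61 66
f 65 66 63
f 66 61 67
f 66 67 63
f 67 61 68
f 67 68 63
f 68 61 69
f 68 69 63
f 69 61 70
f 69 70 63
f 70 61 71
f 70 71 63
f 71 61 72
f 71 72 63
f 72 61 73
f 72 73 63
f 73 61 74
f 73 74 63
f 74 61 75
f 74 75 63
f 75 61 76
f 75 76 63
f 76 61 77
f 76 77 63
f 77 61 78
f 77 78 63
f 78 61 62
f 78 62 63
f 80 79 82
f 80 82 81
f 82 79 83
f 82 83 81
f 83 79 84
f 83 84 81
f 84 79 85
f 84 85 81
f 85 79 86
f 85 86 81
f 86 79 87
f 86 87 81
f 87 79 88
f 87 88 81
f 88 79 80
f 88 80 81



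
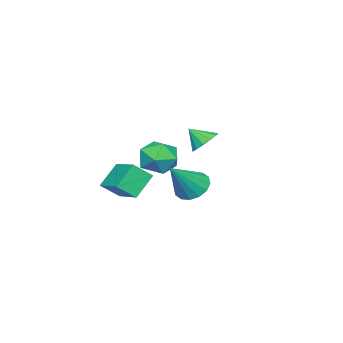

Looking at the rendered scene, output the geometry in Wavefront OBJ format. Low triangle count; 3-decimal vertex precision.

v 2.669 1.215 0.539
v 3.134 0.586 -0.019
v 4.151 0.905 2.121
v 3.338 1.027 -0.124
v 3.363 1.518 -0.051
v 3.202 1.928 0.179
v 2.898 2.146 0.506
v 2.533 2.115 0.842
v 2.205 1.843 1.096
v 2 1.402 1.201
v 1.975 0.911 1.129
v 2.136 0.502 0.898
v 2.44 0.283 0.571
v 2.805 0.314 0.235
v -3.139 -1.444 1.037
v -2.463 -1.773 0.56
v -2.941 -2.296 1.903
v -2.267 -1.422 0.86
v -2.348 -1.078 1.216
v -2.68 -0.851 1.516
v -3.157 -0.812 1.663
v -3.629 -0.974 1.612
v -3.946 -1.285 1.378
v -4.006 -1.647 1.036
v -3.791 -1.944 0.695
v -3.369 -2.083 0.462
v -2.874 -2.019 0.411
v -2.604 -2.795 -0.652
v -1.846 -2.301 0.15
v -1.994 -4.579 -0.13
v -1.236 -4.085 0.672
v -2.429 -4.03 0.855
v -2.807 -2.927 0.533
v -1.033 -3.953 -0.513
v -1.411 -2.85 -0.835
v -0.875 -3.017 0.236
v -1.738 -3.065 1.082
v -2.102 -3.815 -1.062
v -2.965 -3.863 -0.216
v 1.016 -2.921 -0.103
v 1.676 -3.622 0.694
v 1.997 -1.338 0.476
v 2.657 -2.039 1.273
v 2.103 -3.181 -1.233
v 2.763 -3.882 -0.436
v 3.084 -1.598 -0.654
v 3.744 -2.299 0.143
f 2 1 4
f 2 4 3
f 4 1 5
f 4 5 3
f 5 1 6
f 5 6 3
f 6 1 7
f 6 7 3
f 7 1 8
f 7 8 3
f 8 1 9
f 8 9 3
f 9 1 10
f 9 10 3
f 10 1 11
f 10 11 3
f 11 1 12
f 11 12 3
f 12 1 13
f 12 13 3
f 13 1 14
f 13 14 3
f 14 1 2
f 14 2 3
f 16 15 18
f 16 18 17
f 18 15 19
f 18 19 17
f 19 15 20
f 19 20 17
f 20 15 21
f 20 21 17
f 21 15 22
f 21 22 17
f 22 15 23
f 22 23 17
f 23 15 24
f 23 24 17
f 24 15 25
f 24 25 17
f 25 15 26
f 25 26 17
f 26 15 27
f 26 27 17
f 27 15 16
f 27 16 17
f 28 39 33
f 28 33 29
f 28 29 35
f 28 35 38
f 28 38 39
f 29 33 37
f 33 39 32
f 39 38 30
f 38 35 34
f 35 29 36
f 31 37 32
f 31 32 30
f 31 30 34
f 31 34 36
f 31 36 37
f 32 37 33
f 30 32 39
f 34 30 38
f 36 34 35
f 37 36 29
f 41 43 40
f 44 41 40
f 40 43 42
f 42 44 40
f 41 47 43
f 45 41 44
f 45 47 41
f 43 47 42
f 46 44 42
f 42 47 46
f 46 45 44
f 47 45 46



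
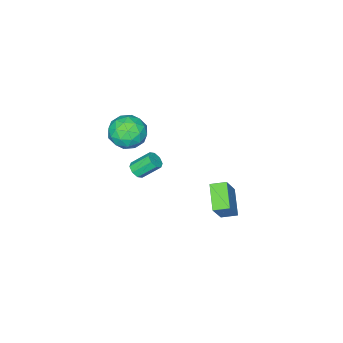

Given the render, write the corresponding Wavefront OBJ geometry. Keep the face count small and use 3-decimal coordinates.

v 1.03 -1.713 -2.455
v 1.49 -1.566 -2.235
v 0.849 -0.86 -1.366
v 0.39 -1.007 -1.585
v 1.37 -1.313 -2.529
v 0.73 -0.607 -1.659
v 1.051 -1.294 -2.779
v 0.411 -0.588 -1.909
v 0.72 -1.52 -2.839
v 0.08 -0.815 -1.97
v 0.571 -1.86 -2.674
v -0.07 -1.154 -1.805
v 0.69 -2.113 -2.381
v 0.05 -1.407 -1.511
v 1.009 -2.132 -2.131
v 0.369 -1.426 -1.261
v 1.34 -1.905 -2.07
v 0.7 -1.2 -1.201
v 0.656 -1.536 -0.33
v 1.568 -2.059 -0.589
v 0.292 -2.761 0.869
v 1.204 -3.284 0.61
v 1.254 -2.327 1.114
v 1.478 -1.57 0.373
v 0.382 -3.25 -0.093
v 0.606 -2.493 -0.834
v 1.398 -3.119 -0.442
v 1.937 -2.548 0.304
v -0.077 -2.272 -0.024
v 0.462 -1.701 0.722
v 1.143 -1.69 -0.565
v 0.717 -3.13 0.845
v 0.745 -2.567 1.141
v 1.282 -2.875 0.989
v 1.091 -1.402 0.001
v 1.627 -1.71 -0.151
v 1.443 -1.867 0.85
v 0.233 -3.11 0.431
v 0.769 -3.418 0.279
v 0.578 -1.945 -0.709
v 1.115 -2.253 -0.861
v 0.417 -2.953 -0.57
v 1.58 -2.62 -0.631
v 1.367 -3.341 0.074
v 0.883 -3.321 -0.339
v 1.015 -2.875 -0.775
v 1.897 -2.285 -0.192
v 1.683 -3.005 0.513
v 1.712 -2.442 0.809
v 1.844 -1.997 0.373
v 1.798 -2.908 -0.106
v 0.177 -1.815 -0.233
v -0.037 -2.535 0.472
v 0.016 -2.823 -0.093
v 0.148 -2.378 -0.529
v 0.493 -1.479 0.206
v 0.28 -2.2 0.911
v 0.845 -1.945 1.055
v 0.977 -1.499 0.619
v 0.062 -1.912 0.386
v 0.833 3.886 -2.683
v -0.028 2.874 -1.885
v 0.295 4.51 -2.471
v -0.565 3.497 -1.673
v 1.805 4.223 -1.207
v 0.945 3.21 -0.409
v 1.268 4.846 -0.995
v 0.407 3.834 -0.197
f 2 1 5
f 2 5 3
f 3 5 6
f 3 6 4
f 5 1 7
f 5 7 6
f 6 7 8
f 6 8 4
f 7 1 9
f 7 9 8
f 8 9 10
f 8 10 4
f 9 1 11
f 9 11 10
f 10 11 12
f 10 12 4
f 11 1 13
f 11 13 12
f 12 13 14
f 12 14 4
f 13 1 15
f 13 15 14
f 14 15 16
f 14 16 4
f 15 1 17
f 15 17 16
f 16 17 18
f 16 18 4
f 17 1 2
f 17 2 18
f 18 2 3
f 18 3 4
f 19 56 35
f 56 30 59
f 35 59 24
f 56 59 35
f 19 35 31
f 35 24 36
f 31 36 20
f 35 36 31
f 19 31 40
f 31 20 41
f 40 41 26
f 31 41 40
f 19 40 52
f 40 26 55
f 52 55 29
f 40 55 52
f 19 52 56
f 52 29 60
f 56 60 30
f 52 60 56
f 20 36 47
f 36 24 50
f 47 50 28
f 36 50 47
f 24 59 37
f 59 30 58
f 37 58 23
f 59 58 37
f 30 60 57
f 60 29 53
f 57 53 21
f 60 53 57
f 29 55 54
f 55 26 42
f 54 42 25
f 55 42 54
f 26 41 46
f 41 20 43
f 46 43 27
f 41 43 46
f 22 48 34
f 48 28 49
f 34 49 23
f 48 49 34
f 22 34 32
f 34 23 33
f 32 33 21
f 34 33 32
f 22 32 39
f 32 21 38
f 39 38 25
f 32 38 39
f 22 39 44
f 39 25 45
f 44 45 27
f 39 45 44
f 22 44 48
f 44 27 51
f 48 51 28
f 44 51 48
f 23 49 37
f 49 28 50
f 37 50 24
f 49 50 37
f 21 33 57
f 33 23 58
f 57 58 30
f 33 58 57
f 25 38 54
f 38 21 53
f 54 53 29
f 38 53 54
f 27 45 46
f 45 25 42
f 46 42 26
f 45 42 46
f 28 51 47
f 51 27 43
f 47 43 20
f 51 43 47
f 62 64 61
f 65 62 61
f 61 64 63
f 63 65 61
f 62 68 64
f 66 62 65
f 66 68 62
f 64 68 63
f 67 65 63
f 63 68 67
f 67 66 65
f 68 66 67



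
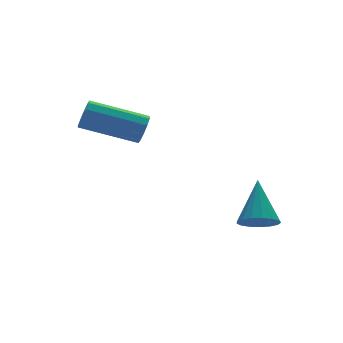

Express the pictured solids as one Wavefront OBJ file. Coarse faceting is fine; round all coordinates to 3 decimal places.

v 1.835 -1.149 -3.563
v 2.112 -0.769 -3.996
v 2.345 -0.171 -2.377
v 1.83 -0.655 -3.969
v 1.548 -0.654 -3.849
v 1.332 -0.766 -3.663
v 1.231 -0.966 -3.454
v 1.269 -1.209 -3.27
v 1.436 -1.437 -3.154
v 1.694 -1.6 -3.131
v 1.985 -1.659 -3.207
v 2.241 -1.602 -3.364
v 2.404 -1.441 -3.568
v 2.437 -1.213 -3.77
v 2.332 -0.971 -3.924
v -0.574 1.358 -0.328
v -0.328 1.487 0.111
v -1.839 2.351 0.707
v -2.086 2.222 0.268
v -0.278 1.721 -0.103
v -1.789 2.585 0.493
v -0.342 1.817 -0.403
v -1.853 2.681 0.193
v -0.494 1.737 -0.674
v -2.006 2.601 -0.079
v -0.677 1.513 -0.814
v -2.189 2.377 -0.218
v -0.821 1.229 -0.767
v -2.332 2.093 -0.171
v -0.871 0.995 -0.553
v -2.382 1.859 0.043
v -0.807 0.899 -0.253
v -2.318 1.763 0.343
v -0.654 0.979 0.019
v -2.166 1.843 0.614
v -0.471 1.203 0.158
v -1.983 2.067 0.754
f 2 1 4
f 2 4 3
f 4 1 5
f 4 5 3
f 5 1 6
f 5 6 3
f 6 1 7
f 6 7 3
f 7 1 8
f 7 8 3
f 8 1 9
f 8 9 3
f 9 1 10
f 9 10 3
f 10 1 11
f 10 11 3
f 11 1 12
f 11 12 3
f 12 1 13
f 12 13 3
f 13 1 14
f 13 14 3
f 14 1 15
f 14 15 3
f 15 1 2
f 15 2 3
f 17 16 20
f 17 20 18
f 18 20 21
f 18 21 19
f 20 16 22
f 20 22 21
f 21 22 23
f 21 23 19
f 22 16 24
f 22 24 23
f 23 24 25
f 23 25 19
f 24 16 26
f 24 26 25
f 25 26 27
f 25 27 19
f 26 16 28
f 26 28 27
f 27 28 29
f 27 29 19
f 28 16 30
f 28 30 29
f 29 30 31
f 29 31 19
f 30 16 32
f 30 32 31
f 31 32 33
f 31 33 19
f 32 16 34
f 32 34 33
f 33 34 35
f 33 35 19
f 34 16 36
f 34 36 35
f 35 36 37
f 35 37 19
f 36 16 17
f 36 17 37
f 37 17 18
f 37 18 19



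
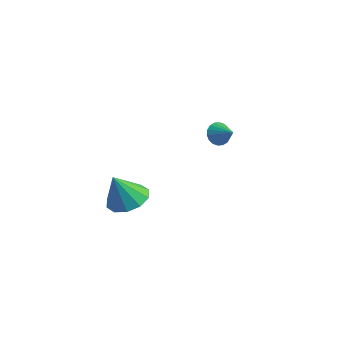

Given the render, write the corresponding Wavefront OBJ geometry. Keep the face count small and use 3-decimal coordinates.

v -3.333 3.865 3.369
v -3.083 3.592 2.884
v -2.447 3.855 3.831
v -3.051 3.856 2.828
v -3.075 4.121 2.879
v -3.15 4.336 3.027
v -3.261 4.457 3.243
v -3.387 4.461 3.484
v -3.502 4.347 3.702
v -3.583 4.137 3.854
v -3.615 3.874 3.909
v -3.591 3.608 3.858
v -3.516 3.393 3.71
v -3.405 3.272 3.494
v -3.279 3.268 3.253
v -3.164 3.382 3.035
v -2.817 -1.448 1.854
v -2.004 -1.054 2.112
v -2.963 -2.072 3.266
v -2.431 -0.68 2.234
v -3.006 -0.599 2.21
v -3.509 -0.842 2.051
v -3.747 -1.317 1.816
v -3.631 -1.842 1.596
v -3.203 -2.217 1.475
v -2.629 -2.298 1.498
v -2.126 -2.054 1.658
v -1.887 -1.579 1.892
f 2 1 4
f 2 4 3
f 4 1 5
f 4 5 3
f 5 1 6
f 5 6 3
f 6 1 7
f 6 7 3
f 7 1 8
f 7 8 3
f 8 1 9
f 8 9 3
f 9 1 10
f 9 10 3
f 10 1 11
f 10 11 3
f 11 1 12
f 11 12 3
f 12 1 13
f 12 13 3
f 13 1 14
f 13 14 3
f 14 1 15
f 14 15 3
f 15 1 16
f 15 16 3
f 16 1 2
f 16 2 3
f 18 17 20
f 18 20 19
f 20 17 21
f 20 21 19
f 21 17 22
f 21 22 19
f 22 17 23
f 22 23 19
f 23 17 24
f 23 24 19
f 24 17 25
f 24 25 19
f 25 17 26
f 25 26 19
f 26 17 27
f 26 27 19
f 27 17 28
f 27 28 19
f 28 17 18
f 28 18 19



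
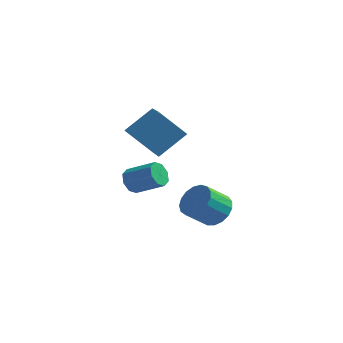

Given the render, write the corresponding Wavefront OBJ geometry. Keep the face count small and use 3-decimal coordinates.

v -1.218 -2.773 3.249
v -0.387 -1.834 4.291
v -2.127 -1.385 2.724
v -1.296 -0.447 3.766
v -0.084 -2.473 2.074
v 0.747 -1.535 3.116
v -0.993 -1.086 1.549
v -0.162 -0.147 2.591
v -1.694 -1.671 -0.021
v -1.402 -1.845 -0.575
v -0.134 -1.822 0.086
v -0.426 -1.649 0.641
v -1.437 -1.351 -0.524
v -0.169 -1.329 0.137
v -1.622 -1.045 -0.179
v -0.355 -1.022 0.482
v -1.85 -1.106 0.259
v -0.582 -1.083 0.92
v -1.986 -1.498 0.534
v -0.718 -1.475 1.195
v -1.951 -1.991 0.483
v -0.683 -1.969 1.144
v -1.765 -2.298 0.138
v -0.498 -2.275 0.799
v -1.538 -2.237 -0.3
v -0.27 -2.214 0.361
v 1.374 0.125 -1.958
v 1.724 0.57 -1.285
v 1.097 -0.26 -0.409
v 0.746 -0.705 -1.082
v 1.36 0.769 -1.358
v 0.732 -0.061 -0.482
v 0.999 0.819 -1.569
v 0.371 -0.011 -0.693
v 0.723 0.711 -1.868
v 0.096 -0.119 -0.993
v 0.597 0.469 -2.189
v -0.03 -0.362 -1.313
v 0.649 0.147 -2.456
v 0.021 -0.683 -1.58
v 0.866 -0.179 -2.609
v 0.239 -1.009 -1.734
v 1.2 -0.436 -2.614
v 0.573 -1.266 -1.738
v 1.574 -0.564 -2.467
v 0.947 -1.394 -1.592
v 1.902 -0.534 -2.205
v 1.274 -1.364 -1.329
v 2.109 -0.354 -1.885
v 1.481 -1.184 -1.009
v 2.147 -0.063 -1.583
v 1.52 -0.893 -0.707
v 2.008 0.27 -1.366
v 1.381 -0.56 -0.49
f 2 4 1
f 5 2 1
f 1 4 3
f 3 5 1
f 2 8 4
f 6 2 5
f 6 8 2
f 4 8 3
f 7 5 3
f 3 8 7
f 7 6 5
f 8 6 7
f 10 9 13
f 10 13 11
f 11 13 14
f 11 14 12
f 13 9 15
f 13 15 14
f 14 15 16
f 14 16 12
f 15 9 17
f 15 17 16
f 16 17 18
f 16 18 12
f 17 9 19
f 17 19 18
f 18 19 20
f 18 20 12
f 19 9 21
f 19 21 20
f 20 21 22
f 20 22 12
f 21 9 23
f 21 23 22
f 22 23 24
f 22 24 12
f 23 9 25
f 23 25 24
f 24 25 26
f 24 26 12
f 25 9 10
f 25 10 26
f 26 10 11
f 26 11 12
f 28 27 31
f 28 31 29
f 29 31 32
f 29 32 30
f 31 27 33
f 31 33 32
f 32 33 34
f 32 34 30
f 33 27 35
f 33 35 34
f 34 35 36
f 34 36 30
f 35 27 37
f 35 37 36
f 36 37 38
f 36 38 30
f 37 27 39
f 37 39 38
f 38 39 40
f 38 40 30
f 39 27 41
f 39 41 40
f 40 41 42
f 40 42 30
f 41 27 43
f 41 43 42
f 42 43 44
f 42 44 30
f 43 27 45
f 43 45 44
f 44 45 46
f 44 46 30
f 45 27 47
f 45 47 46
f 46 47 48
f 46 48 30
f 47 27 49
f 47 49 48
f 48 49 50
f 48 50 30
f 49 27 51
f 49 51 50
f 50 51 52
f 50 52 30
f 51 27 53
f 51 53 52
f 52 53 54
f 52 54 30
f 53 27 28
f 53 28 54
f 54 28 29
f 54 29 30



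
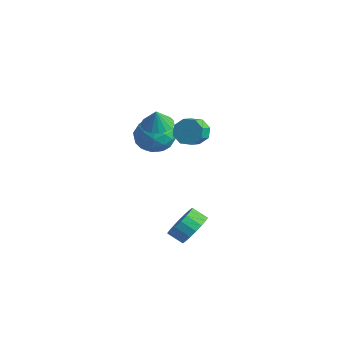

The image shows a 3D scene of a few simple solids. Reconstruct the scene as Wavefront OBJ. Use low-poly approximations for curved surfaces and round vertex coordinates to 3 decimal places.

v 1.392 1.093 1.68
v 1.902 1.007 0.968
v 2.378 0.181 1.408
v 1.868 0.267 2.12
v 2.174 1.412 1.432
v 2.65 0.586 1.872
v 1.988 1.629 2.042
v 2.464 0.803 2.482
v 1.453 1.533 2.44
v 1.929 0.707 2.88
v 0.882 1.179 2.392
v 1.358 0.353 2.832
v 0.61 0.774 1.928
v 1.086 -0.052 2.368
v 0.796 0.557 1.318
v 1.272 -0.269 1.758
v 1.331 0.653 0.92
v 1.807 -0.173 1.36
v 3.894 -0.678 -4.1
v 4.615 -0.78 -3.303
v 3.928 -1.263 -2.743
v 3.206 -1.162 -3.54
v 4.403 -0.361 -3.202
v 3.716 -0.844 -2.642
v 4.09 -0.005 -3.279
v 3.402 -0.488 -2.719
v 3.737 0.218 -3.519
v 3.05 -0.265 -2.958
v 3.416 0.263 -3.874
v 2.729 -0.22 -3.313
v 3.19 0.122 -4.273
v 2.502 -0.361 -3.712
v 3.102 -0.178 -4.638
v 2.415 -0.661 -4.078
v 3.172 -0.577 -4.897
v 2.485 -1.06 -4.337
v 3.384 -0.996 -4.998
v 2.697 -1.479 -4.438
v 3.698 -1.352 -4.921
v 3.01 -1.835 -4.361
v 4.05 -1.575 -4.682
v 3.363 -2.058 -4.121
v 4.371 -1.62 -4.327
v 3.684 -2.103 -3.766
v 4.598 -1.479 -3.928
v 3.91 -1.962 -3.367
v 4.685 -1.179 -3.562
v 3.998 -1.662 -3.002
v 1.071 -1.101 2.784
v 1.546 -1.819 2.556
v 1.269 -1.319 3.876
v 1.818 -1.531 2.563
v 1.943 -1.159 2.615
v 1.895 -0.775 2.7
v 1.683 -0.456 2.802
v 1.351 -0.265 2.9
v 0.963 -0.239 2.976
v 0.596 -0.384 3.013
v 0.324 -0.672 3.005
v 0.199 -1.044 2.954
v 0.247 -1.428 2.869
v 0.459 -1.747 2.767
v 0.791 -1.938 2.669
v 1.179 -1.964 2.593
v -0.355 0.892 0.614
v 0.583 0.192 0.956
v -1.583 -0.632 0.864
v -0.645 -1.332 1.206
v -1.022 -0.423 1.926
v -0.262 0.519 1.772
v -0.738 -0.959 0.048
v 0.022 -0.017 -0.106
v 0.347 -0.952 0.606
v 0.171 -0.621 1.767
v -1.171 0.181 0.053
v -1.347 0.512 1.214
v 0.222 0.676 0.763
v -1.222 -1.116 1.057
v -1.443 -0.582 1.48
v -0.892 -0.993 1.681
v -0.275 0.868 1.243
v 0.276 0.457 1.444
v -0.667 0.095 2.014
v -1.276 -0.897 0.376
v -0.725 -1.308 0.577
v -0.108 0.553 0.139
v 0.443 0.142 0.34
v -0.333 -0.535 -0.194
v 0.635 -0.408 0.759
v -0.087 -1.304 0.905
v -0.142 -1.085 0.225
v 0.304 -0.531 0.134
v 0.531 -0.213 1.441
v -0.191 -1.109 1.587
v -0.412 -0.575 2.011
v 0.034 -0.021 1.92
v 0.392 -0.886 1.235
v -0.809 0.669 0.233
v -1.531 -0.227 0.379
v -1.034 -0.419 -0.1
v -0.588 0.135 -0.191
v -0.913 0.864 0.915
v -1.635 -0.032 1.061
v -1.304 0.091 1.686
v -0.858 0.645 1.595
v -1.392 0.446 0.585
f 2 1 5
f 2 5 3
f 3 5 6
f 3 6 4
f 5 1 7
f 5 7 6
f 6 7 8
f 6 8 4
f 7 1 9
f 7 9 8
f 8 9 10
f 8 10 4
f 9 1 11
f 9 11 10
f 10 11 12
f 10 12 4
f 11 1 13
f 11 13 12
f 12 13 14
f 12 14 4
f 13 1 15
f 13 15 14
f 14 15 16
f 14 16 4
f 15 1 17
f 15 17 16
f 16 17 18
f 16 18 4
f 17 1 2
f 17 2 18
f 18 2 3
f 18 3 4
f 20 19 23
f 20 23 21
f 21 23 24
f 21 24 22
f 23 19 25
f 23 25 24
f 24 25 26
f 24 26 22
f 25 19 27
f 25 27 26
f 26 27 28
f 26 28 22
f 27 19 29
f 27 29 28
f 28 29 30
f 28 30 22
f 29 19 31
f 29 31 30
f 30 31 32
f 30 32 22
f 31 19 33
f 31 33 32
f 32 33 34
f 32 34 22
f 33 19 35
f 33 35 34
f 34 35 36
f 34 36 22
f 35 19 37
f 35 37 36
f 36 37 38
f 36 38 22
f 37 19 39
f 37 39 38
f 38 39 40
f 38 40 22
f 39 19 41
f 39 41 40
f 40 41 42
f 40 42 22
f 41 19 43
f 41 43 42
f 42 43 44
f 42 44 22
f 43 19 45
f 43 45 44
f 44 45 46
f 44 46 22
f 45 19 47
f 45 47 46
f 46 47 48
f 46 48 22
f 47 19 20
f 47 20 48
f 48 20 21
f 48 21 22
f 50 49 52
f 50 52 51
f 52 49 53
f 52 53 51
f 53 49 54
f 53 54 51
f 54 49 55
f 54 55 51
f 55 49 56
f 55 56 51
f 56 49 57
f 56 57 51
f 57 49 58
f 57 58 51
f 58 49 59
f 58 59 51
f 59 49 60
f 59 60 51
f 60 49 61
f 60 61 51
f 61 49 62
f 61 62 51
f 62 49 63
f 62 63 51
f 63 49 64
f 63 64 51
f 64 49 50
f 64 50 51
f 65 102 81
f 102 76 105
f 81 105 70
f 102 105 81
f 65 81 77
f 81 70 82
f 77 82 66
f 81 82 77
f 65 77 86
f 77 66 87
f 86 87 72
f 77 87 86
f 65 86 98
f 86 72 101
f 98 101 75
f 86 101 98
f 65 98 102
f 98 75 106
f 102 106 76
f 98 106 102
f 66 82 93
f 82 70 96
f 93 96 74
f 82 96 93
f 70 105 83
f 105 76 104
f 83 104 69
f 105 104 83
f 76 106 103
f 106 75 99
f 103 99 67
f 106 99 103
f 75 101 100
f 101 72 88
f 100 88 71
f 101 88 100
f 72 87 92
f 87 66 89
f 92 89 73
f 87 89 92
f 68 94 80
f 94 74 95
f 80 95 69
f 94 95 80
f 68 80 78
f 80 69 79
f 78 79 67
f 80 79 78
f 68 78 85
f 78 67 84
f 85 84 71
f 78 84 85
f 68 85 90
f 85 71 91
f 90 91 73
f 85 91 90
f 68 90 94
f 90 73 97
f 94 97 74
f 90 97 94
f 69 95 83
f 95 74 96
f 83 96 70
f 95 96 83
f 67 79 103
f 79 69 104
f 103 104 76
f 79 104 103
f 71 84 100
f 84 67 99
f 100 99 75
f 84 99 100
f 73 91 92
f 91 71 88
f 92 88 72
f 91 88 92
f 74 97 93
f 97 73 89
f 93 89 66
f 97 89 93



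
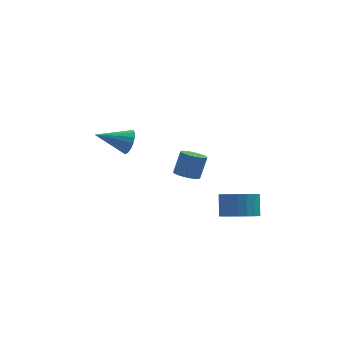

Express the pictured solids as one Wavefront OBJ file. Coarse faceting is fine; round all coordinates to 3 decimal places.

v 3.985 -1.702 -3.394
v 4.57 -0.935 -3.921
v 4.541 -0.11 -2.754
v 3.955 -0.878 -2.226
v 4.108 -0.808 -4.022
v 4.079 0.017 -2.855
v 3.622 -0.859 -3.999
v 3.593 -0.034 -2.831
v 3.207 -1.076 -3.856
v 3.178 -0.251 -2.688
v 2.947 -1.418 -3.621
v 2.917 -0.593 -2.453
v 2.892 -1.816 -3.341
v 2.862 -0.991 -2.174
v 3.053 -2.191 -3.072
v 3.024 -1.366 -1.904
v 3.399 -2.47 -2.866
v 3.37 -1.645 -1.699
v 3.861 -2.597 -2.765
v 3.832 -1.772 -1.598
v 4.347 -2.546 -2.789
v 4.318 -1.721 -1.621
v 4.762 -2.329 -2.932
v 4.733 -1.504 -1.764
v 5.023 -1.987 -3.167
v 4.993 -1.162 -1.999
v 5.078 -1.589 -3.446
v 5.048 -0.764 -2.279
v 4.916 -1.214 -3.716
v 4.887 -0.389 -2.548
v 1.164 -2.676 0.504
v 1.742 -2.353 0.196
v 2.113 -1.821 1.448
v 1.536 -2.144 1.756
v 1.544 -2.15 0.168
v 1.915 -1.618 1.42
v 1.288 -2.027 0.192
v 1.659 -1.496 1.444
v 1.013 -2.003 0.263
v 1.384 -1.472 1.515
v 0.761 -2.082 0.371
v 1.132 -1.55 1.623
v 0.571 -2.251 0.499
v 0.942 -1.719 1.751
v 0.471 -2.484 0.628
v 0.842 -1.953 1.88
v 0.477 -2.747 0.738
v 0.848 -2.215 1.99
v 0.587 -2.999 0.812
v 0.958 -2.467 2.064
v 0.785 -3.202 0.84
v 1.156 -2.67 2.092
v 1.041 -3.324 0.816
v 1.412 -2.793 2.068
v 1.316 -3.348 0.745
v 1.687 -2.817 1.997
v 1.568 -3.27 0.637
v 1.939 -2.738 1.889
v 1.758 -3.101 0.509
v 2.129 -2.569 1.761
v 1.858 -2.867 0.38
v 2.229 -2.336 1.632
v 1.852 -2.605 0.27
v 2.223 -2.073 1.522
v -2.107 3.351 -0.921
v -1.753 2.937 -0.256
v -3.953 3.029 -0.139
v -1.768 3.329 -0.131
v -1.862 3.726 -0.188
v -2.011 4.037 -0.412
v -2.183 4.191 -0.754
v -2.337 4.152 -1.133
v -2.439 3.93 -1.464
v -2.465 3.575 -1.671
v -2.409 3.169 -1.706
v -2.284 2.804 -1.561
v -2.118 2.565 -1.27
v -1.95 2.506 -0.899
v -1.819 2.64 -0.533
f 2 1 5
f 2 5 3
f 3 5 6
f 3 6 4
f 5 1 7
f 5 7 6
f 6 7 8
f 6 8 4
f 7 1 9
f 7 9 8
f 8 9 10
f 8 10 4
f 9 1 11
f 9 11 10
f 10 11 12
f 10 12 4
f 11 1 13
f 11 13 12
f 12 13 14
f 12 14 4
f 13 1 15
f 13 15 14
f 14 15 16
f 14 16 4
f 15 1 17
f 15 17 16
f 16 17 18
f 16 18 4
f 17 1 19
f 17 19 18
f 18 19 20
f 18 20 4
f 19 1 21
f 19 21 20
f 20 21 22
f 20 22 4
f 21 1 23
f 21 23 22
f 22 23 24
f 22 24 4
f 23 1 25
f 23 25 24
f 24 25 26
f 24 26 4
f 25 1 27
f 25 27 26
f 26 27 28
f 26 28 4
f 27 1 29
f 27 29 28
f 28 29 30
f 28 30 4
f 29 1 2
f 29 2 30
f 30 2 3
f 30 3 4
f 32 31 35
f 32 35 33
f 33 35 36
f 33 36 34
f 35 31 37
f 35 37 36
f 36 37 38
f 36 38 34
f 37 31 39
f 37 39 38
f 38 39 40
f 38 40 34
f 39 31 41
f 39 41 40
f 40 41 42
f 40 42 34
f 41 31 43
f 41 43 42
f 42 43 44
f 42 44 34
f 43 31 45
f 43 45 44
f 44 45 46
f 44 46 34
f 45 31 47
f 45 47 46
f 46 47 48
f 46 48 34
f 47 31 49
f 47 49 48
f 48 49 50
f 48 50 34
f 49 31 51
f 49 51 50
f 50 51 52
f 50 52 34
f 51 31 53
f 51 53 52
f 52 53 54
f 52 54 34
f 53 31 55
f 53 55 54
f 54 55 56
f 54 56 34
f 55 31 57
f 55 57 56
f 56 57 58
f 56 58 34
f 57 31 59
f 57 59 58
f 58 59 60
f 58 60 34
f 59 31 61
f 59 61 60
f 60 61 62
f 60 62 34
f 61 31 63
f 61 63 62
f 62 63 64
f 62 64 34
f 63 31 32
f 63 32 64
f 64 32 33
f 64 33 34
f 66 65 68
f 66 68 67
f 68 65 69
f 68 69 67
f 69 65 70
f 69 70 67
f 70 65 71
f 70 71 67
f 71 65 72
f 71 72 67
f 72 65 73
f 72 73 67
f 73 65 74
f 73 74 67
f 74 65 75
f 74 75 67
f 75 65 76
f 75 76 67
f 76 65 77
f 76 77 67
f 77 65 78
f 77 78 67
f 78 65 79
f 78 79 67
f 79 65 66
f 79 66 67

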